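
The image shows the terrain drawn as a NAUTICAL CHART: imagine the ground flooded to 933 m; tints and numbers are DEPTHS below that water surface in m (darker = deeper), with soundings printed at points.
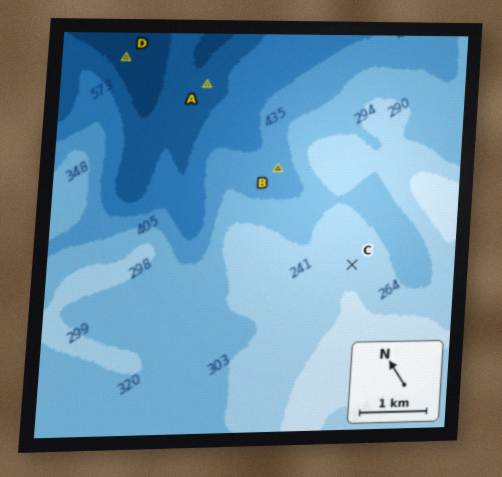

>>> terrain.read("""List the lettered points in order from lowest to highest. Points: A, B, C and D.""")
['D', 'A', 'B', 'C']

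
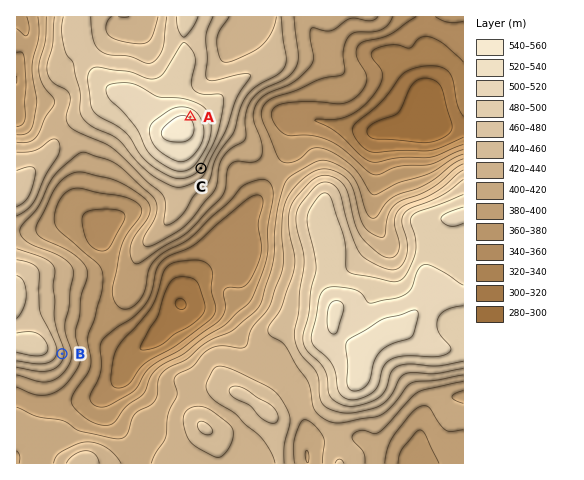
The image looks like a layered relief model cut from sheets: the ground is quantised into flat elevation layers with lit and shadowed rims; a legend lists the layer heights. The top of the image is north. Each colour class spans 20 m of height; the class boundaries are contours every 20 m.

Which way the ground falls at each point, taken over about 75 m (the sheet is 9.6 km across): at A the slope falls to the NE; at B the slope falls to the E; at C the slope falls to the SE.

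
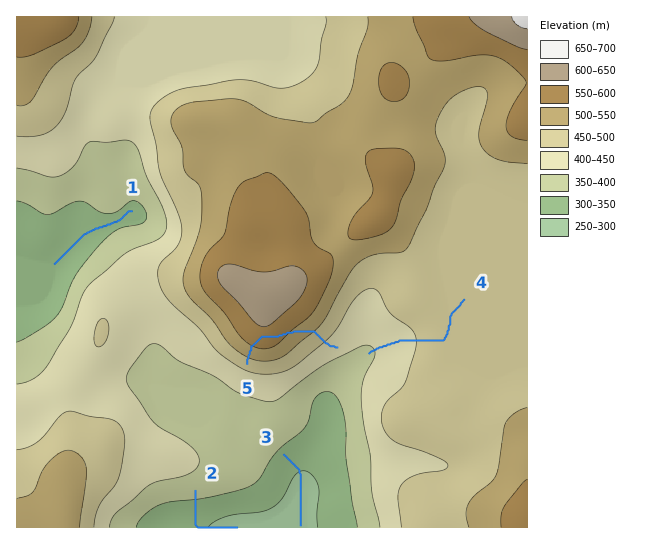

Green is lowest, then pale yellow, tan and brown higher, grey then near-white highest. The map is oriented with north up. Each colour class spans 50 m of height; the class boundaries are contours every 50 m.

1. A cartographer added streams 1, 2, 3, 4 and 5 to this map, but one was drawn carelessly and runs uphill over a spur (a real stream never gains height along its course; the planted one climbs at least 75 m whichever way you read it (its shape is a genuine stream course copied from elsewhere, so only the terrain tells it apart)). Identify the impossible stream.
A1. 5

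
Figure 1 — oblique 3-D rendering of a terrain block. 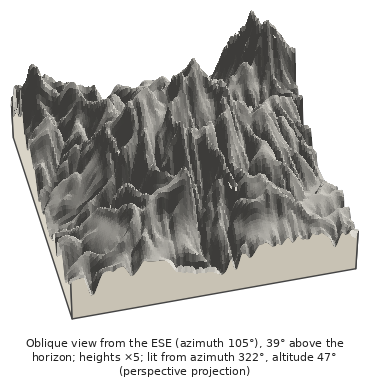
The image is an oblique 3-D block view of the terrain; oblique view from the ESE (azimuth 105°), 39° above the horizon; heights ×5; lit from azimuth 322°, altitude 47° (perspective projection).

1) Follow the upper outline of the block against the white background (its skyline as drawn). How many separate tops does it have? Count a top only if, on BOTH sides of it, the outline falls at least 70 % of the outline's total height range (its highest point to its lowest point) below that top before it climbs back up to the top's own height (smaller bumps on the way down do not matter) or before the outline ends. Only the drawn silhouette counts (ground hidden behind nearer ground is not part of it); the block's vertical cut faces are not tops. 0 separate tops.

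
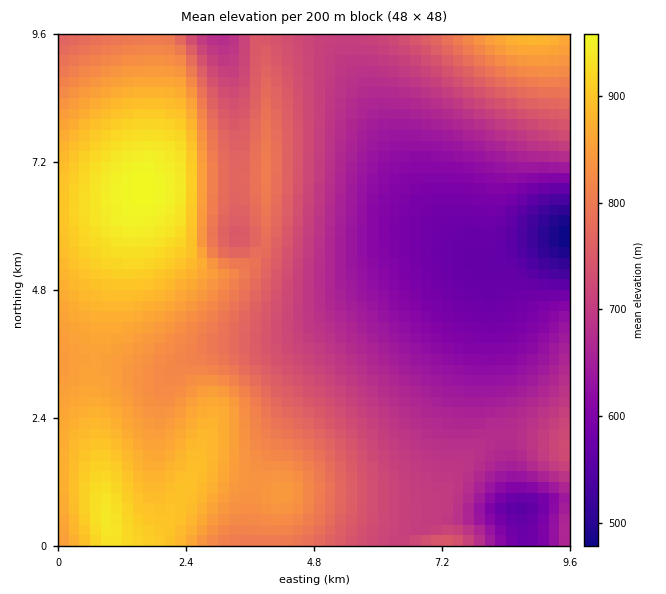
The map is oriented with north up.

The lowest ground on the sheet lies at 480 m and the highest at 960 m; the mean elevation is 750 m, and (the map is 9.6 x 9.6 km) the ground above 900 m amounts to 8.7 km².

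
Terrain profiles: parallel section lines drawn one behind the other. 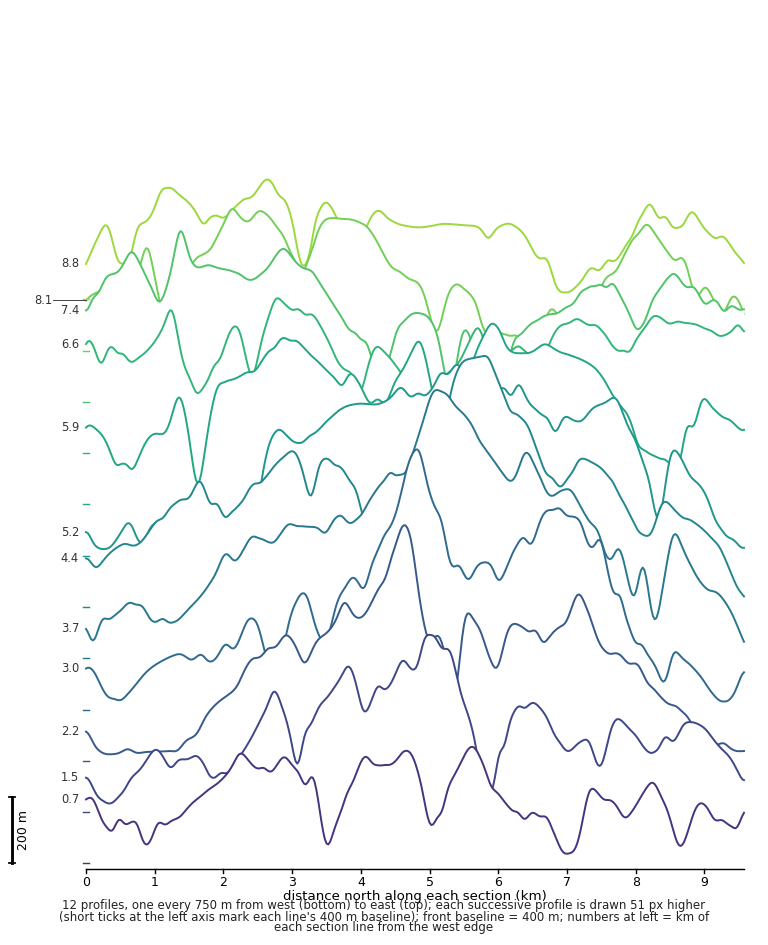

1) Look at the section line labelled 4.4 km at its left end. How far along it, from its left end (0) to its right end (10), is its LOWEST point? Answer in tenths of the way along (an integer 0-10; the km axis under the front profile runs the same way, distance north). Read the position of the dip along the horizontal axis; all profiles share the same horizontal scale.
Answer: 10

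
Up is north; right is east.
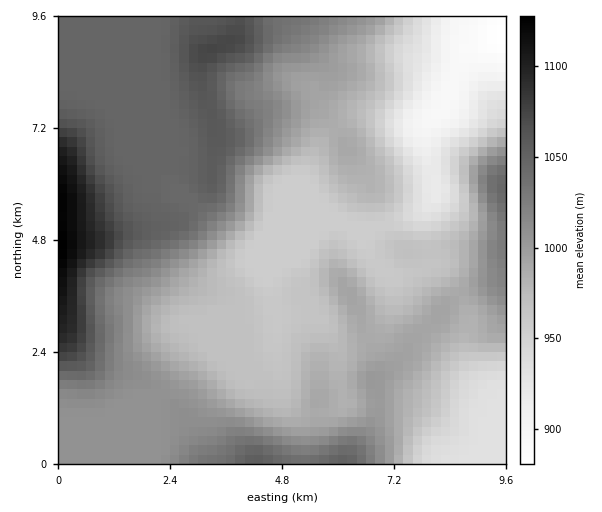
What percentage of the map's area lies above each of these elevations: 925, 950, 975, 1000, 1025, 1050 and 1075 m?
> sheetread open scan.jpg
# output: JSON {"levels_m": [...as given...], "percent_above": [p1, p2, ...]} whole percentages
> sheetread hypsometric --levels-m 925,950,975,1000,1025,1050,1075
{"levels_m": [925, 950, 975, 1000, 1025, 1050, 1075], "percent_above": [94, 87, 66, 45, 29, 12, 4]}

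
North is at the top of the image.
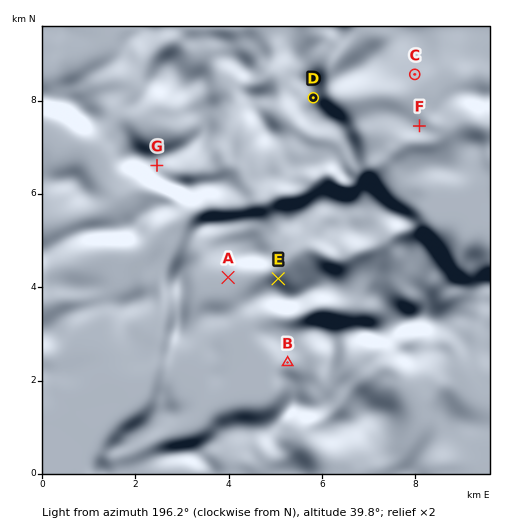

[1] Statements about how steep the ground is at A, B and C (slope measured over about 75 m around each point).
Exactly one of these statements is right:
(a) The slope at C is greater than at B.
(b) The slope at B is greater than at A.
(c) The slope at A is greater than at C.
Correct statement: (b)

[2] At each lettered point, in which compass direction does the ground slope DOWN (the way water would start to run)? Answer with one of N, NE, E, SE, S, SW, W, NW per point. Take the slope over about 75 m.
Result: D E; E N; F E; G SE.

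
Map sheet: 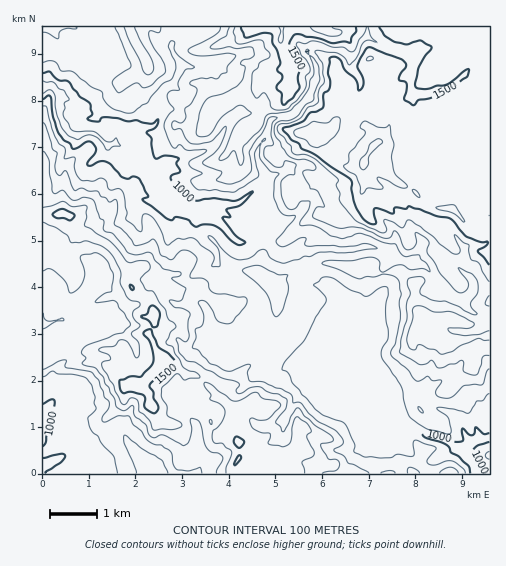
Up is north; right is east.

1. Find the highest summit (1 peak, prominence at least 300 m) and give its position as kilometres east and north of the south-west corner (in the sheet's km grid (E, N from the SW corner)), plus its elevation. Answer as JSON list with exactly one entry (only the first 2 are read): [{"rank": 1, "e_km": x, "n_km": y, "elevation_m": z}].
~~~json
[{"rank": 1, "e_km": 6.89, "n_km": 6.66, "elevation_m": 1726}]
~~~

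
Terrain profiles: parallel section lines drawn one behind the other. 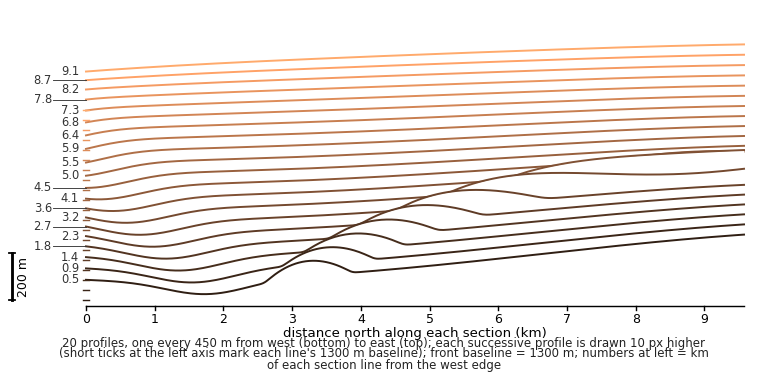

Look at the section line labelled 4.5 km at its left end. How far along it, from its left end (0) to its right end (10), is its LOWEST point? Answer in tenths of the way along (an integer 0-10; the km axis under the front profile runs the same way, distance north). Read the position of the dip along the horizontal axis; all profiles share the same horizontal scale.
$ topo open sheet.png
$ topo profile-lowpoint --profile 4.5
0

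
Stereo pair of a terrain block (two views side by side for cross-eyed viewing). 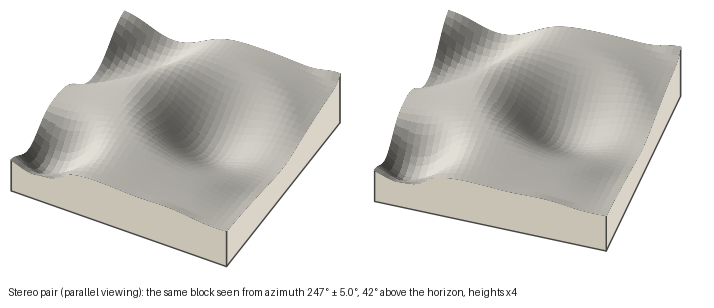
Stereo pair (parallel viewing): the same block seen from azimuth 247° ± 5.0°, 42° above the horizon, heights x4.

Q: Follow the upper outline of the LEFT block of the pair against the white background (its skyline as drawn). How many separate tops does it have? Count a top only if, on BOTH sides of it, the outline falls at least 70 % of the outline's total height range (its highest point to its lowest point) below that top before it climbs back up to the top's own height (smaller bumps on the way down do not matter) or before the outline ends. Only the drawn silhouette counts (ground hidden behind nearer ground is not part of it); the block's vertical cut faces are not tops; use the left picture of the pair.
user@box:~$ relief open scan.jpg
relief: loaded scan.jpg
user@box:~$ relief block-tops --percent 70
0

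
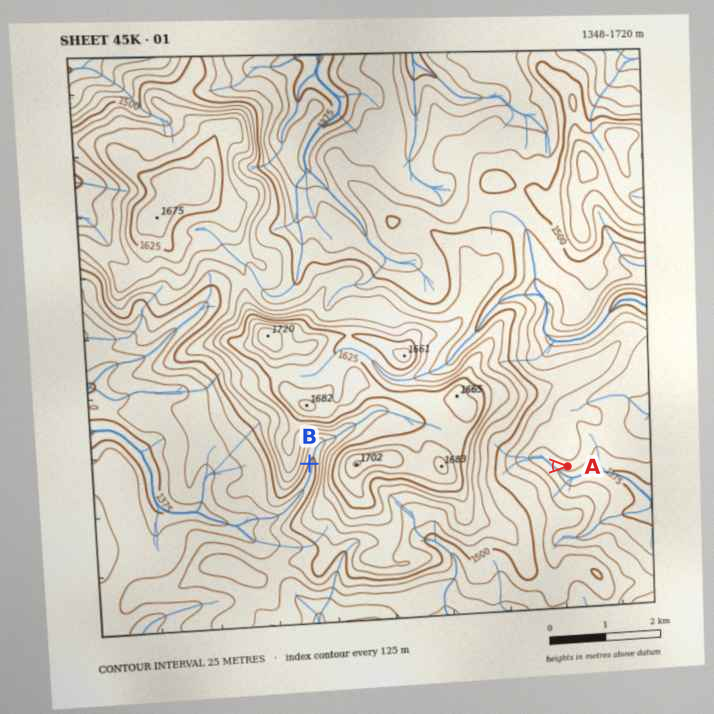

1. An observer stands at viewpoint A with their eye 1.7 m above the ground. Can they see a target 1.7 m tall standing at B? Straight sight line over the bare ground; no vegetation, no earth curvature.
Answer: no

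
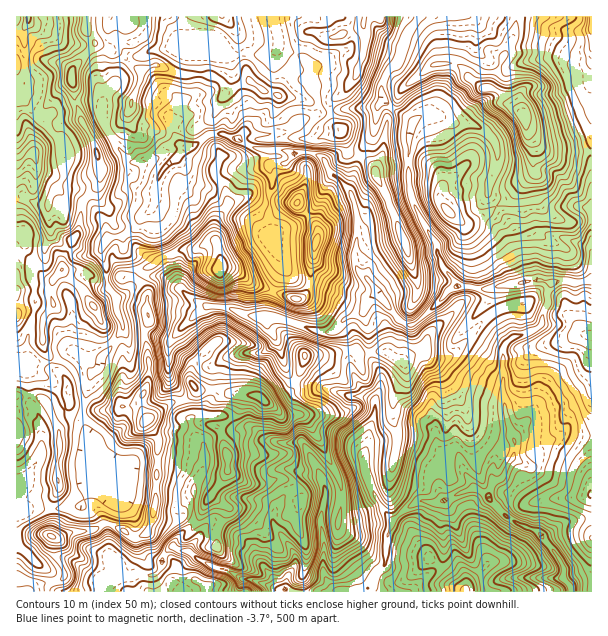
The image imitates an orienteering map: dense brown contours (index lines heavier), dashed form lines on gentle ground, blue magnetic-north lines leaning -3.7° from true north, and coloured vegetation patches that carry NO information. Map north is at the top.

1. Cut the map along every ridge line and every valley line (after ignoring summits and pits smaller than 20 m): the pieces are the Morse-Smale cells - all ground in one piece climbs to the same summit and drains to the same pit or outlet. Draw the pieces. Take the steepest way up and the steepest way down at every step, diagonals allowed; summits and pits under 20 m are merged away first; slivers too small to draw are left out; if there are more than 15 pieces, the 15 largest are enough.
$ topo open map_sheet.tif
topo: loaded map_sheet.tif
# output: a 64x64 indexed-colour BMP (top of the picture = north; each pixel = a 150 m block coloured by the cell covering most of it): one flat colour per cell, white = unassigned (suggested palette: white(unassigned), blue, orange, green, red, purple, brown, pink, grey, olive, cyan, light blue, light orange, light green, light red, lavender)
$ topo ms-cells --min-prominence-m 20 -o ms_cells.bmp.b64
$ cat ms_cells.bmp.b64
<image width="64" height="64" href="data:image/bmp;base64,Qk12CAAAAAAAAHYAAAAoAAAAQAAAAEAAAAABAAQAAAAAAAAIAAATCwAAEwsAABAAAAAAAAAA////ALR3HwAOf/8ALKAsACgn1gC9Z5QAS1aMAMJ34wB/f38AIr28AM++FwDox64AeLv/AIrfmACWmP8A1bDFAAAAAAAAAAAAAAAAAAERGhEREREXd3d3d3d3d3d3d3cAAAAAAAAAAAAAAAAAARGqERERERF3d3d3d3d3d3d3fd0AAAAAAAIiIgAAAAEREaqhEREREXd3d3d3d3d3d3d93QAAAAAAAiIiAAABEREaqqERERERF3d3d3d3d3d3d93dAAAAAAAiIiIgAREREaqqoREREREXd3d3d3d3d3d33d0AAAAAACIiIiKqERERqqoRERERERd3d3d3d3d3d33d3QAAAAAAIiIiIqqhEaqqoRERERERF3d3d3d3d3d33d3dAAAAAAAiIiIiKqEaqqqhERERERERd3d3d3d3d93d3d0AAAAAAAIiIiIiqqqqqqERERERERF3d3d3d3fd3d3d3QAAAAAAAiIiIiKqqqqqoRERERERERF3d3d3fd3d3d3dAAAAAAACIiIiIqqqqqqqERERERERERERd3d93d3d3d0AAAAAAAIiIiIiqqqqqqqhEWZmYRERERERER3d3d3d3QAAAAACIiIiIiKqqqqqqqoRZmZhEREREREREd3d3d3dAAAAAAIiIiIiIiqqqqqqqqpmZmERERERERER3d3d3d0AAAAAIiIiIiIiKqqqqqqqpmZmYREREREREREd3d3d3QAAAAAiIiIiIiIqqqqqqqpmZmZhERERERERER3d3d3dAAAAACIiIiIiIiqqqqqqqmZmZmEREREREREREdu93d0AAAAAIiIiIiIiqqqqpmZmZmZmYREREREREREbu7u9uwAAAAAiIiIiIiKqqmZmZmZmZmZhERERERERERu7u7u7AAAAAiIiIiIiJqqmZmZmZmZmZmYRERERERERG7u7u7sAAAACIiIiIiImZmZmZmZmZmZmZhERERERERG7u7u7uwAAAAAiIiIiImZmZmZmZmZmZmZhEREREREREbu7u7u7AAAAACIiIiIiZmZmZmZmZmZgAAERERERERERu7u7u7sAAAAAIiIiIiZmZmZmZmZgAAAAERERERERERG7u7u7uwAAAADiIiIiJmZmZmZmZgAAAAEREREREREREbu7u7u7AAAAAOIiIiImZmImZmZmAAAAARERERERERERu7u7u7sO7uAO7iIiIiZmIiIiZmAAAAABERERERERERG7u7u7uw7u7u7u4iIiJmIiIiIiIAAAAAEREREREREREbu7u7u7Du7u7u7iIiIiIiIiIiIgAAAAAREREREREREREbu7u7sA7u7u7u4iIiIiIiIiIgAAAAAREREREREREREREbu7uwDu7u7u4iIiIiIiIiIiAAAAAAEREZmRERERERERG7u7AO7u7u7iIiIiIiIiVVUAAAAAAAERmZkREREREREbu7sA7u7u7uIiIiIiVVVVVQAAAAAAARmZmZERERERERu7uwDu7u7u4iIiIlVVVVVVUAAAAAAAmZmZmRERERERG7u7AO7u7u4iIiIlVVVVVVVQAAAAAAmZmZmZmIiIiBETMzsA4A7u7iIiVVVVVVVVVVAAAAAAmZmZmZmIiIiIgzMzMwAADu7uIiVVVVVVVVVVVQAAAACZmZmZmIiIiIgzMzMzAAAO7u4iJVVVVVVVVVVQAAAAAJmZmZmYiIiIiDMzMzMAAADu7iJVVVVVVVVVVVAAAAAAmZmZmZiIiIiIMzMzMwAAAA7uAFVVVVVVVVVVAAAAAACZmZmZiIiIiIgzMzMzAAAADu4ABVVVVVVVVVUAAAAAAJmZmZmIiIiIgzMzMzMAAAAO4AAAVVVVVVVVVQAAAAAAmZmZmIiIiIgzMzMzMwAAAA7gAAAFVVVVVVVVAAAAAACZmZmIiIiIiDMzMzMzAAAAAAAAAAVVVVVVVVUAAAAACZmZmYiIiIiDMzMzMzMAAAAAAAAAAFVVVVVVVQAAAAAJmZmZiIiIiDMzMzMzMwAAAAAAAAAAVVVEVVVVAAAAAAmZmZmIiIiIgzMzMzMzAAAAAAAAAABVVERFVVUAAAAAAJmZmYiIiIiDMzMzMzMAAAAAAAAAAAVERERERAAAAAAAmZmZiIiIiIMzMzMzMwAAAAAAAERAAERERERERAAAAACZmZmIiIiIgzMzMzMzAAAAAAAERERABERERAAAAAAAAAmZmYiIiIiDMzPMzMwAAAAAAARERERERERAAAAAAAAACZmZiIiIiIMzPMzMzAAAAAAAREREREREREREREAAAAAAmZmIiIiIMzM8zMzMAAAAAABERERERERERERERAAAAACZmYiIMzMzM8zMzMwAAAAAAERERERERERERERERPAAAJkzMzMzMzMzzMzMzAAAAAAARERERERERERERERE////8zMzMzMzMzzMzMzMAAAAAABERERERERERERERE/////zMzMzMzMzzMzMzMwAAAAAAARERERERERERERET/////MzMzMzMzzMzMzMzAAAAAAABERERERERERERERP////8zMzMzMzPMzMzMzMAAAAAAAARERERERERERERE//////MzMzMzMzzMzMzMwAAAAAAAAERERERERERERE///////zMzMzMzPMzMzMzAAAAAAAAEREREAAAAAAD/////////MzMzMzMzzMzMzMAAAAAAAAREREQAAAAAAP////////8zMzMzMzPMzMzMwAAAAAAABEREQAAAAAAA//////////MzMzMzM8zMzMzAAAAAAABERERAAAAAAAD//////////zMzMzMzPMzMzM"/>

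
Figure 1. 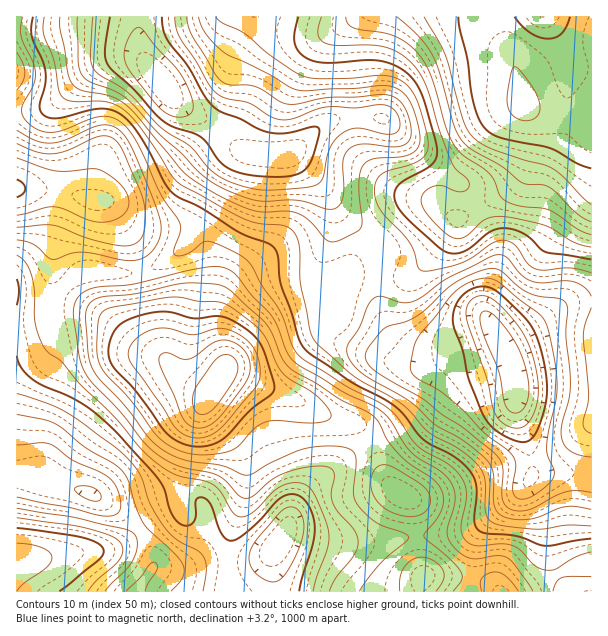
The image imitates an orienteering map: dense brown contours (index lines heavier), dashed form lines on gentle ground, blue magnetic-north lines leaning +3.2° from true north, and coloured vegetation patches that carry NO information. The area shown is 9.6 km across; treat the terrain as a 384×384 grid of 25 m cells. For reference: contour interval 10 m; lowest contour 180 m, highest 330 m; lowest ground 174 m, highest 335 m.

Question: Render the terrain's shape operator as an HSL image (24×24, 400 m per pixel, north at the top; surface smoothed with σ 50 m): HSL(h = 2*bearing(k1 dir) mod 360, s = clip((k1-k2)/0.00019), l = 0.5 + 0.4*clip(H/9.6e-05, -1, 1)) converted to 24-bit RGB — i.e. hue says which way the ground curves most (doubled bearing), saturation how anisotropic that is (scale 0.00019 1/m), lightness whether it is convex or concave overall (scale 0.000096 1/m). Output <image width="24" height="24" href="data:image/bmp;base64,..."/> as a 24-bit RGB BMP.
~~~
<image width="24" height="24" href="data:image/bmp;base64,Qk32BgAAAAAAADYAAAAoAAAAGAAAABgAAAABABgAAAAAAMAGAAATCwAAEwsAAAAAAAAAAAAAq26Iknycs35ypmJTJoNbC2tdmWVLeU1k0s6EZLlxOTiZQS6Yk6mGmqOKpHugbFWv37zG6NvwEkf/Z9Tuy+Kljiqi0i3bqGazn5jQnZDXs5ji3tT1tKzsDwhLbVAfOZwryNdRoMggEjUvLTRtt5dqmZ1XjY1WQZpghthq2NiCJkqfUXTB4rS+RiuvYlTLrKHqlqrbkZXjr8LspYrs/wW2hgCEtdOYXtzMyD+M9K5gFV84CSQqu30yqog4lYM7hHcbe5gAkMIAImYUAHs2YcDJ2SfspFeMTKFKhIY3cmolc14MMAUDcQUYs1y0tuivjjWWfCRg/Ny4p6BJCBcrNsA7r5PFpmyzx5bL2vHtueLkc7S3DKsrBS4YWSRNxoiGop9/bFgcZz0ZZywONyIdQXZIrJE9wYEAPCAKJnMv6PCq2lOkD0qPBeKCSoOVmYO80PLjv+jqyqbcxqDZ1pTKERxHCygclZgUnnsZe3NScUhuqViGaGaZXyploDcZ1IU1ksZjDvqNZsuLw3THgmjCSId3JGhAKdw8pPF6PsB8inmsu465ynfUnC7/TAPAvU1Aqo09lG1/UEhuin1xjE+HYBtzo7fL0sTh8enZOOVpJ31hXlp6omKJhXSjcKy+TtqBk/uOM62UQmNksH9KY45PSh6GfQCm3Iu30afFglNUdFVvX4dqaShfSoicetGPbLC+8tnb5bu2K2FvO3B6dqWzn+Ppp+L/zO7/0+D4tBbTbDhhrIA8pZkyDRUmLhFByat4xo+BjmSwgZ+3cCGnrUStctSnfcOgWtW2g7XP/s3VZ3bMJub/nez/ye/2WOPRaakhSwYAWggLjzU8sZRQuah8EQY3FhE1vMxUtJdjm3Wxd4StNAOiyMvirMnblc7OdsqrMmOc8d/a497tVenSE5FnflYocDEALhMFYzAWdoREe3VYsc6AWLKwJgA6LSpxlb5unKN3qo92WWGmGB1zmtiRkcK8osDEnbO8J2Kyveaz38q/0XuNOCVGMQ0YxEQZTIJ1bIdSkJtBPYdVrOGQUhVjLgQvRqNebreAjqaSwpOHTUyhIlzMu+3WiLvWkZi9rI2CR3J9s91ds6RI0U9RlRuWVyZ+wrCcl1mkjzp+0ahfKbAaX58ULwQtayc7U90xKKdMYp9cwKNOhchIAM6MUd5Ia44ro4VBzX6no2mrx8RqnHtGlFU1ei1rUkGLvKGJiUqpdk7B3q265m1dQioRChIpWrGUtdhzLXoqOGEjTa871810R1oXMiwBRkoAGEkAE1UJpmw8wKJsu1J6rlpwYliMNXGUuYyph2SxRUWZxmqP/V6o6ovAAHy4H3273cO/pGizTH5cKadCr6FMsTuKeJq3qdTOpM64FnV4NJUxcr5bc2WnwYTJu4m9PmmZVmaRtEVfVixBhlU1slBU8N7WPze1EUZPhsNLu0KYtWmNWLOURHB/eIqgk7yeeceBhdeqGCrlf87bhcfUVHzIhV/F2KjQdEjBeDCQtSNepEiWhK21k9XZ3czo9TT+WTu0SrFuUkiHsoqhoaXhUHDqi7beqbPTw9/Hfda0Glijg9G3XHyrdkWEUGBzs1liph9paSVisHOvm7XVqrrZjcGjfUtmxCyq0X/Ien+xQT+QiryYjpTNdFPUrWSjraZbueqHaruHMFWCaJc+OiUeUjkhZGstTjotpSNnbV6mgdm7g9vke1/Y+yl+gwwVW00cmLUzmnBRT36HhLJxUaq0QCu0ynjj6tbj2/TXV6jjSxLdwCqIciVNdkc0eV0ZGDMNJYBipM65hNyoOniFMAMbkQAH4VxemsGxdrWRb6WaYL/FgZSwRFgfGzgrPph75u7b5vLZPyKiLwIxoAAsmCMdeTxIvGNwq8NYATsQQH0AeYAAKQoMKgkivrl7yNS4tMTGppu+lsHBV5u2bWWQRY0gCYNAAa9cbvJY/blTMwAdLgUjgw0g35RNSZaEcJeW23J8ojhSVnQdeYEYDx8kFlZXfMltsNaRjbCNj6eRnrWZV1WOY2mTtdDmQqbHGHIoPG4GcS4AMgEcOxE0jVNo3ufHgleua2SDqoOSx5XLjpDQmoPQIhrMFoirUcdxo9iGhJF4mrF5m550b2GCXmp3rH5cqz6Snl9jVWNBZTFEWBBpeEOfbbeFrc9zfliVe6C+hXbFypW6qm+De1tjSUp8QXmTUMNzhcp1dJuan72adom2k061i2SQcHkxRmZDonllc1qFSD6FGxSXgmTAwJSou7iOaq2bWLOrTF+ctIq73oTavoHNVGm/T4C7eMWeeLyCY56Rncp5NWyWqSqjqHp4"/>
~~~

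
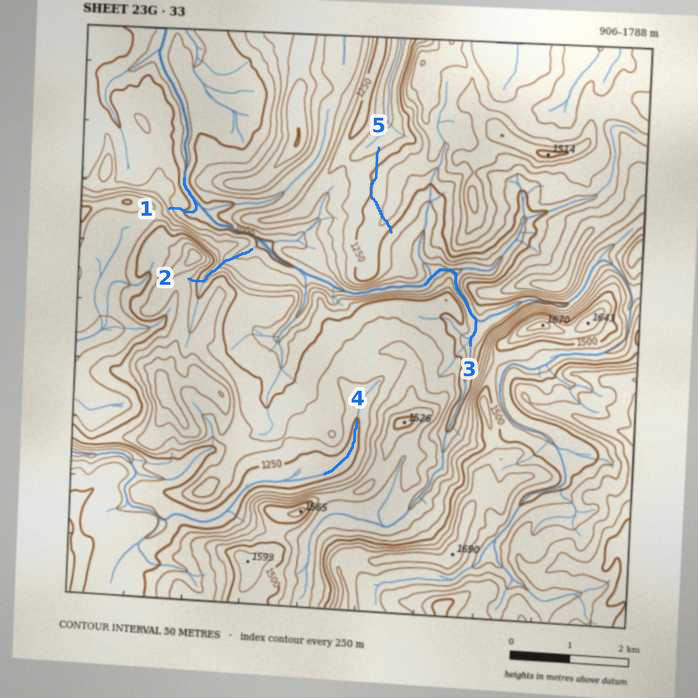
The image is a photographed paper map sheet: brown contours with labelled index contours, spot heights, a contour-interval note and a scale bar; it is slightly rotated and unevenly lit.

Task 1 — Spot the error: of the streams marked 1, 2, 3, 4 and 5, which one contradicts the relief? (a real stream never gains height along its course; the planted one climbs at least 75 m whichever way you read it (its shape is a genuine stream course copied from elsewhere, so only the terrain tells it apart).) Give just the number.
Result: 5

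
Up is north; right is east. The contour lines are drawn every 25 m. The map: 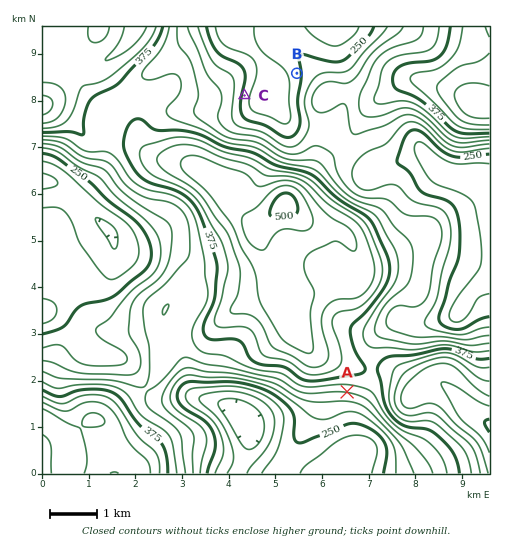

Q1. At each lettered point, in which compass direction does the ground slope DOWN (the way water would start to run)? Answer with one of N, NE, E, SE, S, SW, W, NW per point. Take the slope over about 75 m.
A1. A S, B W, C E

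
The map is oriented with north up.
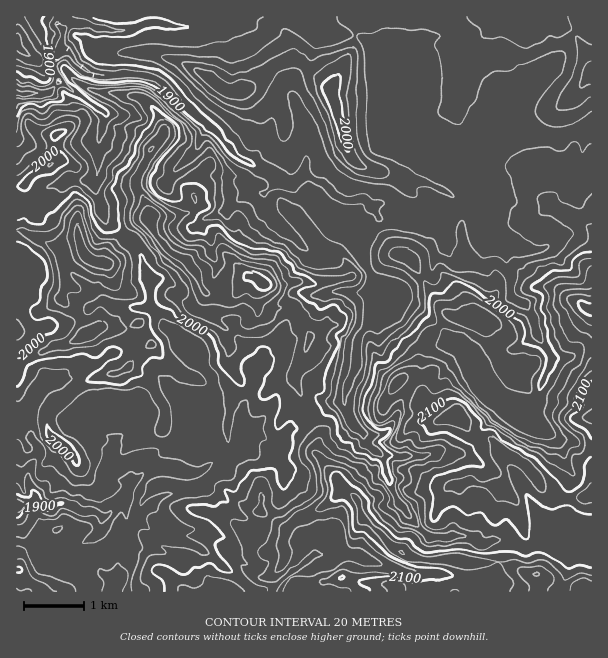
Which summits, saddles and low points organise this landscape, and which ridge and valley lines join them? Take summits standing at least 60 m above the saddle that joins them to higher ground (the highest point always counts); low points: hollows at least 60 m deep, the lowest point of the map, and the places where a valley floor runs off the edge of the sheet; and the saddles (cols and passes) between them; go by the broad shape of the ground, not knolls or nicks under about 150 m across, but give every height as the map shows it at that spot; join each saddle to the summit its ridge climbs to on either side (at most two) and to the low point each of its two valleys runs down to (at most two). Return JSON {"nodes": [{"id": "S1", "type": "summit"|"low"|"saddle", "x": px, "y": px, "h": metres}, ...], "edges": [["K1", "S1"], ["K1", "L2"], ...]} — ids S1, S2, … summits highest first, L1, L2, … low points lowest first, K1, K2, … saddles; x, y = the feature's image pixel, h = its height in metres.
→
{"nodes": [
{"id": "S1", "type": "summit", "x": 536, "y": 575, "h": 2161},
{"id": "S2", "type": "summit", "x": 264, "y": 284, "h": 2111},
{"id": "S3", "type": "summit", "x": 102, "y": 263, "h": 2091},
{"id": "S4", "type": "summit", "x": 330, "y": 90, "h": 2012},
{"id": "S5", "type": "summit", "x": 57, "y": 135, "h": 2005},
{"id": "L1", "type": "low", "x": 26, "y": 93, "h": 1835},
{"id": "L2", "type": "low", "x": 17, "y": 506, "h": 1862},
{"id": "K1", "type": "saddle", "x": 314, "y": 420, "h": 2016},
{"id": "K2", "type": "saddle", "x": 123, "y": 234, "h": 2009},
{"id": "K3", "type": "saddle", "x": 249, "y": 585, "h": 2009},
{"id": "K4", "type": "saddle", "x": 26, "y": 362, "h": 2004},
{"id": "K5", "type": "saddle", "x": 291, "y": 204, "h": 1945},
{"id": "K6", "type": "saddle", "x": 575, "y": 131, "h": 1933},
{"id": "K7", "type": "saddle", "x": 54, "y": 74, "h": 1869}],
"edges": [["K1", "S1"], ["K1", "S2"], ["K1", "L1"], ["K1", "L2"], ["K2", "S2"], ["K2", "S3"], ["K2", "L1"], ["K2", "L2"], ["K3", "S1"], ["K3", "L1"], ["K3", "L2"], ["K4", "S1"], ["K4", "S3"], ["K4", "L2"], ["K5", "S2"], ["K5", "S4"], ["K5", "L1"], ["K6", "S1"], ["K6", "S4"], ["K6", "L1"], ["K7", "S2"], ["K7", "S5"], ["K7", "L1"]]}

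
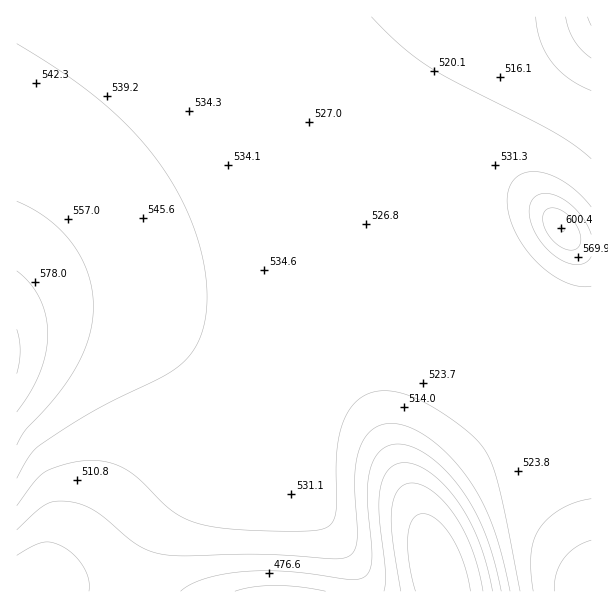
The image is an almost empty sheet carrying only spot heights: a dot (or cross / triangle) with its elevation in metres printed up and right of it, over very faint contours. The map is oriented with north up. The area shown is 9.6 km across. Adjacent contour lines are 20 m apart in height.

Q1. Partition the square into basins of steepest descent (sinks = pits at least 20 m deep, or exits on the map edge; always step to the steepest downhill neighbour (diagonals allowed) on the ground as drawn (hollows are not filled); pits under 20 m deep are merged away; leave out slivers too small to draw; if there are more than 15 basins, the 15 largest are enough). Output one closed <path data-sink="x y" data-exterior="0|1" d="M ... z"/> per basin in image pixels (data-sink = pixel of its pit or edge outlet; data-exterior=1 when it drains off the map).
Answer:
<path data-sink="441 587" data-exterior="0" d="M528 205l-28 0-35 7-150 52-55 14-50 8-96 2-24 2-49 14-24 12 0 10 42-10 36 0 25 4 23 8 28 15 18 13 25 27 16 28 4 11 0 16-5 11-45 45-22 28-17 33-9 36 455 1 1-346-19-5-25-27z"/><path data-sink="591 17" data-exterior="1" d="M591 16l-574 0-1 299 2 1 23-12 49-14 24-2 96-2 50-8 55-14 140-48 45-11 28 0 9 3 11 6 25 27 18 5z"/><path data-sink="18 591" data-exterior="1" d="M95 316l-36 0-24 4-19 7 1 265 118 0 10-37 17-33 22-28 42-41 8-15 0-16-11-26-15-21-19-19-18-13-28-15-23-8z"/>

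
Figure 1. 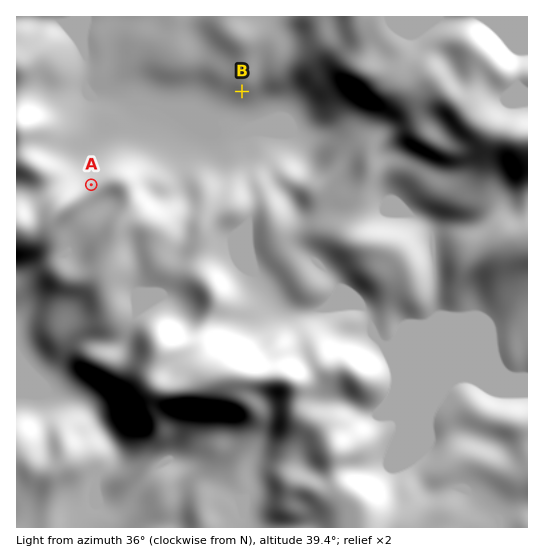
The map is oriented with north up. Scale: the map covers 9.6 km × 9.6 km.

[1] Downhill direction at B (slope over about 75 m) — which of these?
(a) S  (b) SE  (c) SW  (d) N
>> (a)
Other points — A N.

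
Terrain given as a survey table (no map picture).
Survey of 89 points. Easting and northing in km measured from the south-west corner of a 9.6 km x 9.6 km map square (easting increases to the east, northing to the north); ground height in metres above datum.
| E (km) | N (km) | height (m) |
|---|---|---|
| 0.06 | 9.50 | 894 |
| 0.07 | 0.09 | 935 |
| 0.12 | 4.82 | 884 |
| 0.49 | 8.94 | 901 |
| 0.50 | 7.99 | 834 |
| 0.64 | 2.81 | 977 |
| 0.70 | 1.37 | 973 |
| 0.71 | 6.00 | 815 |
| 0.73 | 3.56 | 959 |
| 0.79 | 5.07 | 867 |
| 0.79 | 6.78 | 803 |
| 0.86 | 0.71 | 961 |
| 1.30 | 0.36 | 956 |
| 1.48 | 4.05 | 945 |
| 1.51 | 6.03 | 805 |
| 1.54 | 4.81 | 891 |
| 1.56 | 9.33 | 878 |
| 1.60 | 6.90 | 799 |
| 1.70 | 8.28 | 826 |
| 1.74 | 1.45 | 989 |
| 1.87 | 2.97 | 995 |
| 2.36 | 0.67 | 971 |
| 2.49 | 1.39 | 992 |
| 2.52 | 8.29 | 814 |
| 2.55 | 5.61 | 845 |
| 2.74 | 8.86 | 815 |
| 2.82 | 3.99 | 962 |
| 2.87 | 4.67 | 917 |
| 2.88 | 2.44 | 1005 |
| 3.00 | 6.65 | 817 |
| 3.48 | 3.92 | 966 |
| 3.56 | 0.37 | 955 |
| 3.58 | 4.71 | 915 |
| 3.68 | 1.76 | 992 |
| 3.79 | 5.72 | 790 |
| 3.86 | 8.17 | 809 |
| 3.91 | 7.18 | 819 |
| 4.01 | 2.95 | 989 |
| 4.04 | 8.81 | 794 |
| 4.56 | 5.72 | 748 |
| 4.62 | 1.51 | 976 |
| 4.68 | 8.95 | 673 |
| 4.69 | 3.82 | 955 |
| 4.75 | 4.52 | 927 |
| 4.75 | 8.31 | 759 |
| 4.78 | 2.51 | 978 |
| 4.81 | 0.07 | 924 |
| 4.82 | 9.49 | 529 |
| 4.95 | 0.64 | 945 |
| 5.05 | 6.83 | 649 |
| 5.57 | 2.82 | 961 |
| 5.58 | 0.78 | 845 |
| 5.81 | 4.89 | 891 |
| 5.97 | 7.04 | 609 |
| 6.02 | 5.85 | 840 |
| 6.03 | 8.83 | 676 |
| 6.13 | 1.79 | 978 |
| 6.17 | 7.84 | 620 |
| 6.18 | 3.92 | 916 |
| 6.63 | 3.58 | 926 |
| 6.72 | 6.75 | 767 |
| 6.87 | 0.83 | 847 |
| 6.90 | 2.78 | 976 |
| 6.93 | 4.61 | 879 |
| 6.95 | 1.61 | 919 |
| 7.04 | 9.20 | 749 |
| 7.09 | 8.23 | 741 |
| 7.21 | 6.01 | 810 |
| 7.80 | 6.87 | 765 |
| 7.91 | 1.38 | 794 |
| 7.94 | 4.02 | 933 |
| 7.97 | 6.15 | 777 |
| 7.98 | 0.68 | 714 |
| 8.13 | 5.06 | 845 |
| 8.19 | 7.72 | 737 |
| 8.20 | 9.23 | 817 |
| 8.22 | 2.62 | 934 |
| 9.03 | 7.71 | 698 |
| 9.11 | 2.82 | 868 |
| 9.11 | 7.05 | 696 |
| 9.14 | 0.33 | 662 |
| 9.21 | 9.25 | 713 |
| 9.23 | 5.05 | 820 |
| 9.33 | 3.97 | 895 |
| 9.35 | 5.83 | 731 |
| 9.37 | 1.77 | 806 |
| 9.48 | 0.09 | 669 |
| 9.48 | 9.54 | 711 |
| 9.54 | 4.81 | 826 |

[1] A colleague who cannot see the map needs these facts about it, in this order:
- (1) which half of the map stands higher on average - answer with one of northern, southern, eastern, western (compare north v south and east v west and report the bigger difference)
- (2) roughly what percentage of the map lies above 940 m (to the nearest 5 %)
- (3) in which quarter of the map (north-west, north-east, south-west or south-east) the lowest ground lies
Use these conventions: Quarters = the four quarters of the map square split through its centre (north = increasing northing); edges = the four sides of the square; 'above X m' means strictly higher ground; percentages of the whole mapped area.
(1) Taken as a whole, the southern half is higher than the northern.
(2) Roughly 30 % of the ground is higher than 940 m.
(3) The lowest point lies in the north-east quarter of the map.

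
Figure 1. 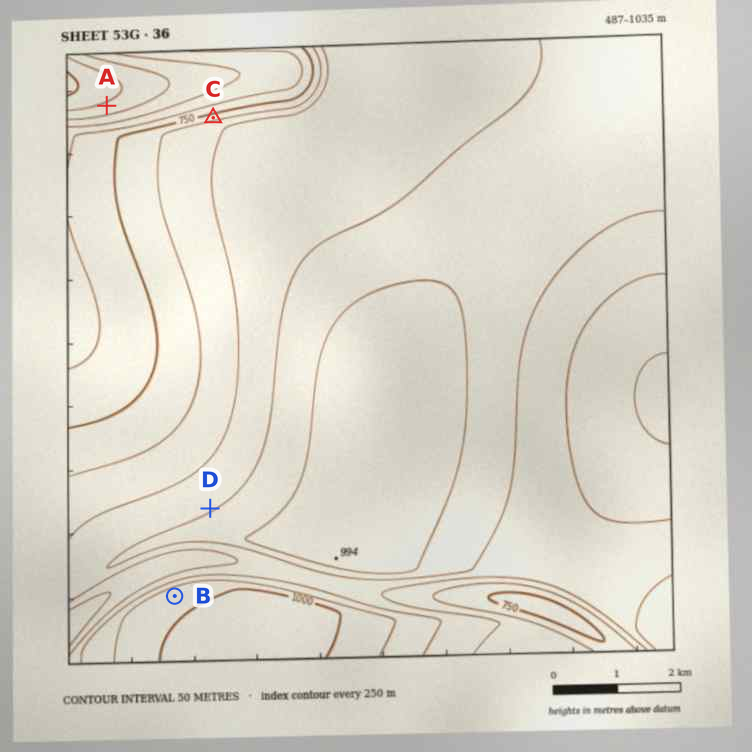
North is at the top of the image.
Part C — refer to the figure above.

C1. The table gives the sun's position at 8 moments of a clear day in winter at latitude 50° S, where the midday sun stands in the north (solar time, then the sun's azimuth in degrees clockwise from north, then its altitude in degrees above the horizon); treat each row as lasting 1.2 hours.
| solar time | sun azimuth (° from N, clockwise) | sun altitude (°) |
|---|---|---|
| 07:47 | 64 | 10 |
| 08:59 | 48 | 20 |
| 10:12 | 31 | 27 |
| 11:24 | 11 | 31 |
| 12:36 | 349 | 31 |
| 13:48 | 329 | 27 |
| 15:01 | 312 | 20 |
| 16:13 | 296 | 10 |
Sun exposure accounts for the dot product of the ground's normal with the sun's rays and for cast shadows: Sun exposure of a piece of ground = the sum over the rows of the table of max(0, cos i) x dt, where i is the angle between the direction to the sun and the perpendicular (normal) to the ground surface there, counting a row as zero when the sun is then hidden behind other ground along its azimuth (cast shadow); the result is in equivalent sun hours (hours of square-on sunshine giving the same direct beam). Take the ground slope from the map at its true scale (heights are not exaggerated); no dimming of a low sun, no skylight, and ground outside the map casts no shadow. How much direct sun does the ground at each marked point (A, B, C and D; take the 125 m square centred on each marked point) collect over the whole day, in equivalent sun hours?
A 4.8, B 4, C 5.8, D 4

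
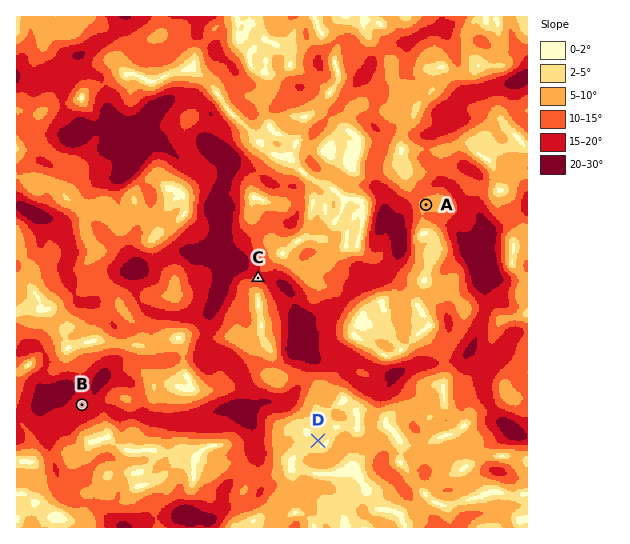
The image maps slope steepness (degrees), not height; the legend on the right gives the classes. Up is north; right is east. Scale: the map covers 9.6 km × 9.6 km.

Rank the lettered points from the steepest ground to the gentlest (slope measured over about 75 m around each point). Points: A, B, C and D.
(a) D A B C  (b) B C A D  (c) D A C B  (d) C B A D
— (b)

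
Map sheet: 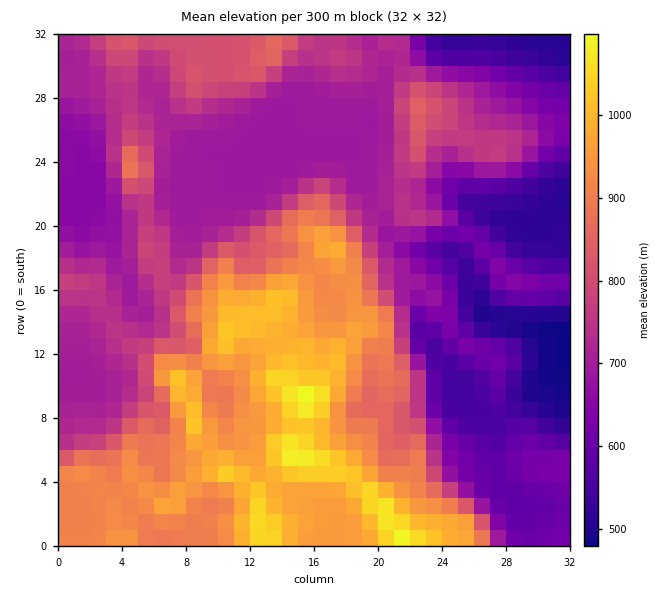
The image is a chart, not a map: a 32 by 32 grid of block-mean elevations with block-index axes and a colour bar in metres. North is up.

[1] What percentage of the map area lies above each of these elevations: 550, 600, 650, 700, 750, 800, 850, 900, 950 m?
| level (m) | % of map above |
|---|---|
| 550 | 92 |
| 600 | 85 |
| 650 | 78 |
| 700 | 62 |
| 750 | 47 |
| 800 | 39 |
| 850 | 32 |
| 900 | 26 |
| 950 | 16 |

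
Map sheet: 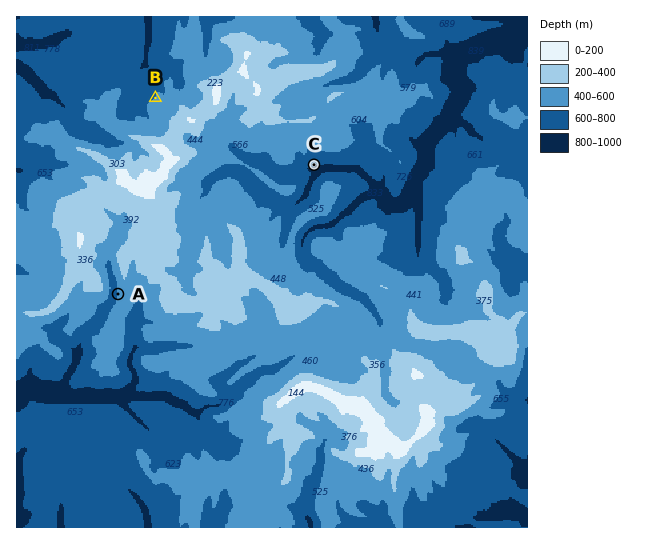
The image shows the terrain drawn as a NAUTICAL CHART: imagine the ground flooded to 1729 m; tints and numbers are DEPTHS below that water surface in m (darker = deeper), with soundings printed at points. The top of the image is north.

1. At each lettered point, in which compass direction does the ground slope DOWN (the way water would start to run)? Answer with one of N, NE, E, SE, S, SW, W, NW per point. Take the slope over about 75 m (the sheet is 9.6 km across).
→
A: W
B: NW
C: S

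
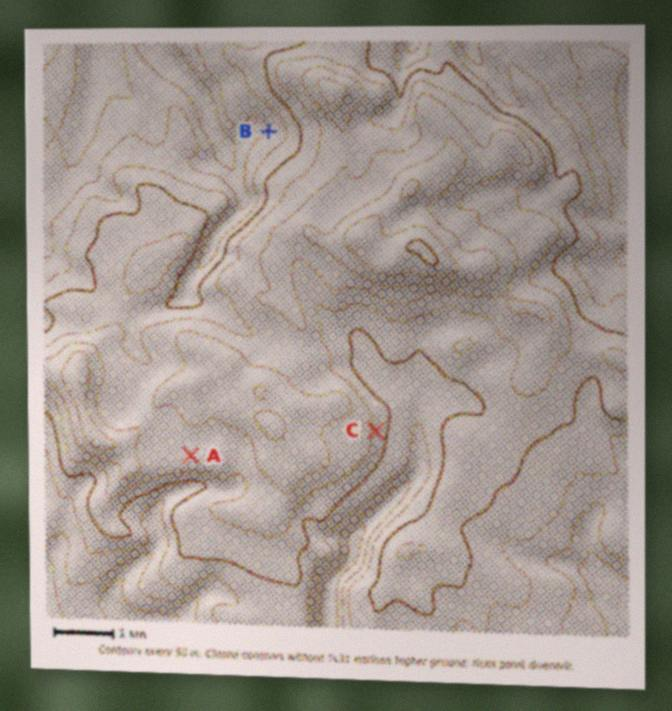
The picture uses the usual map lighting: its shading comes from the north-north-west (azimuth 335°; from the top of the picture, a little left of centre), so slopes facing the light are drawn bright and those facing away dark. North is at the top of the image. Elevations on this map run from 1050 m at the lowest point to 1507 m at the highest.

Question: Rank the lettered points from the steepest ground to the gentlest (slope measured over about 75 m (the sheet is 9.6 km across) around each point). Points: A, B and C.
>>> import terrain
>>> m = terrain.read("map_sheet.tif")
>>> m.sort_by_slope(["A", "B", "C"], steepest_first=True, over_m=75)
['C', 'B', 'A']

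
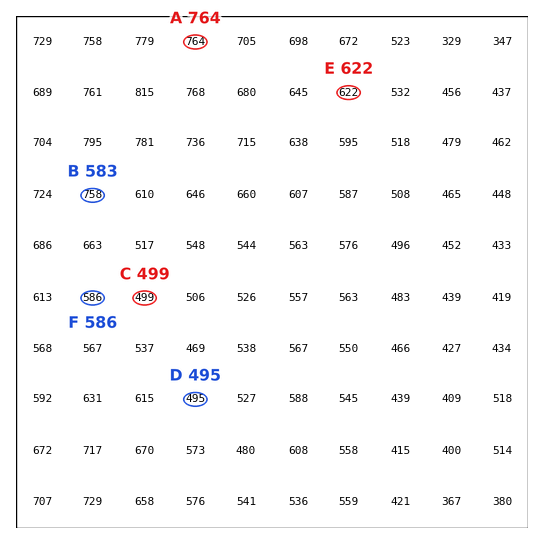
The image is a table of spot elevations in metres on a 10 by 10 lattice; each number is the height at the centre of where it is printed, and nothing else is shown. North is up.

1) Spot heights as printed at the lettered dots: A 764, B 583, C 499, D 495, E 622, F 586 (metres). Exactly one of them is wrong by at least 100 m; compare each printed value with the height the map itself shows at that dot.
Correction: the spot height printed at B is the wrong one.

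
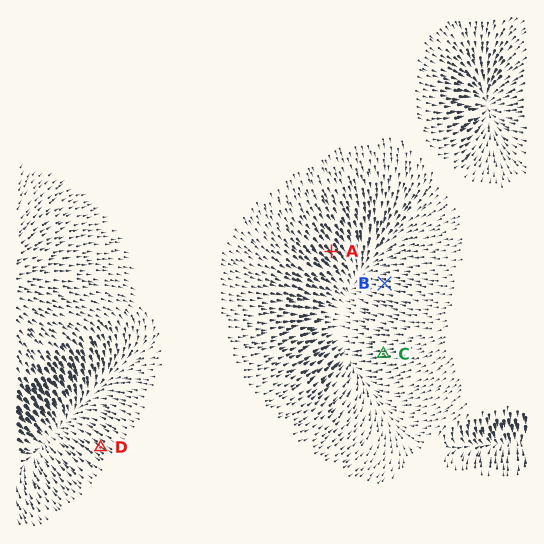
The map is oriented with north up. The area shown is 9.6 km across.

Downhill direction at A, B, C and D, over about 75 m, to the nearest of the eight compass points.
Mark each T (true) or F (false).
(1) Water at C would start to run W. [T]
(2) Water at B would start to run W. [T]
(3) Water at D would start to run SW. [F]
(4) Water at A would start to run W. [F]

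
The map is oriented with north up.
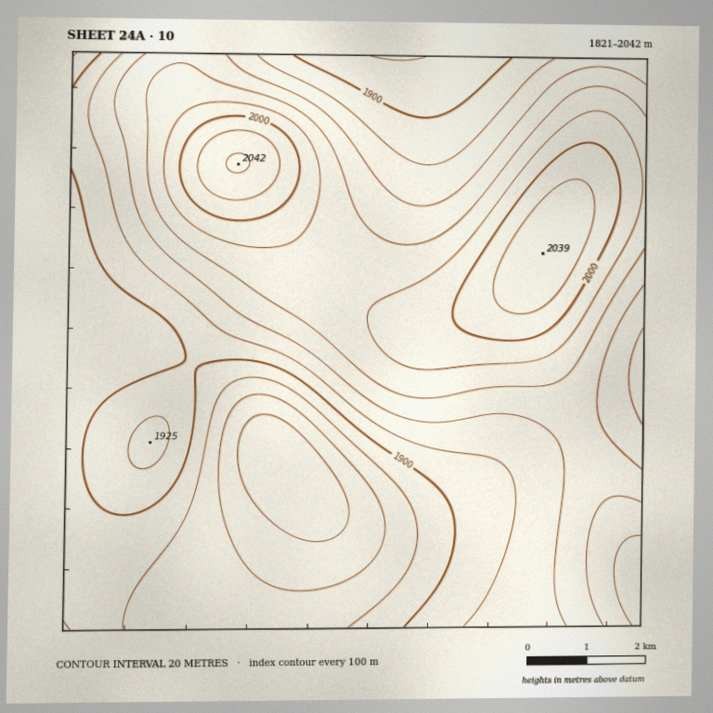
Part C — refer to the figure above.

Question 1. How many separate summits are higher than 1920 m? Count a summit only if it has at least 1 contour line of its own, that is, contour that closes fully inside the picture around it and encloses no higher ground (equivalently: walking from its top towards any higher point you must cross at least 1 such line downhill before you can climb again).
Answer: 3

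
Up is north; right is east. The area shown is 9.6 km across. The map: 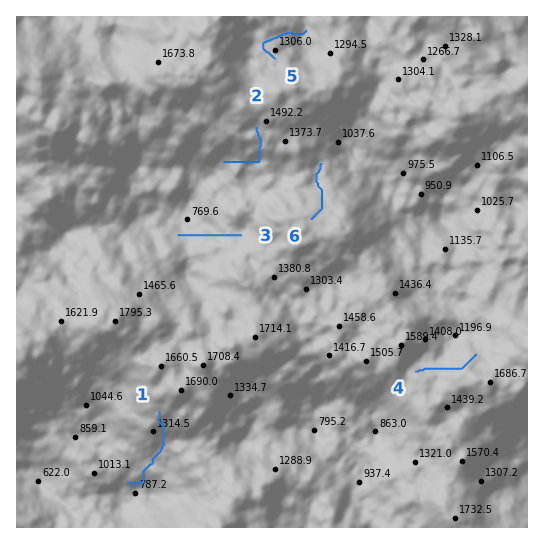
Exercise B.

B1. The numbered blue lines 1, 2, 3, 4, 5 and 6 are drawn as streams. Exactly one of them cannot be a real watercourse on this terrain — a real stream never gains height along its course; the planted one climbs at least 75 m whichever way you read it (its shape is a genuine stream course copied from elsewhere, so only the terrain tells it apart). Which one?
4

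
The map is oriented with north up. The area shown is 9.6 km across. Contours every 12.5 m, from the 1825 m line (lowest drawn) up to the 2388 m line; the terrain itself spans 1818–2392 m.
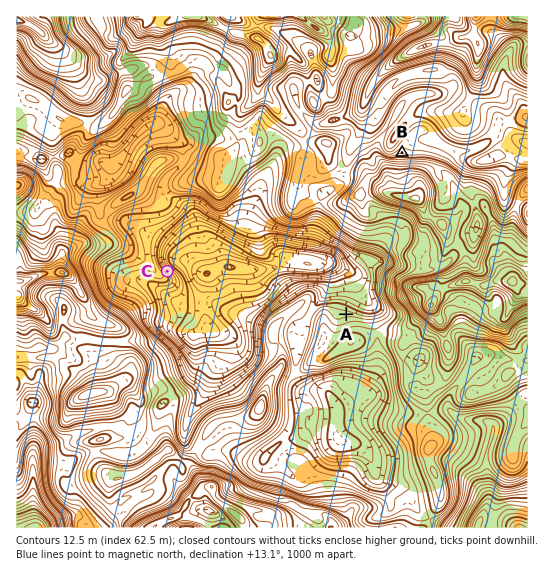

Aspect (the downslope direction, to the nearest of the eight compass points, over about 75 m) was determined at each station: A N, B N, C NE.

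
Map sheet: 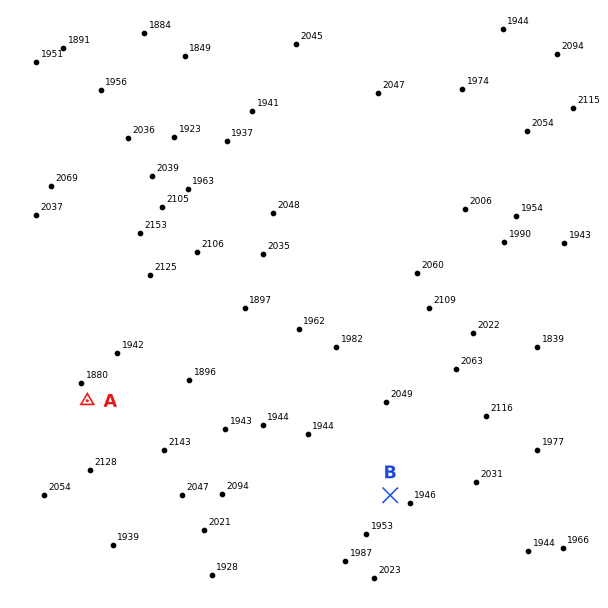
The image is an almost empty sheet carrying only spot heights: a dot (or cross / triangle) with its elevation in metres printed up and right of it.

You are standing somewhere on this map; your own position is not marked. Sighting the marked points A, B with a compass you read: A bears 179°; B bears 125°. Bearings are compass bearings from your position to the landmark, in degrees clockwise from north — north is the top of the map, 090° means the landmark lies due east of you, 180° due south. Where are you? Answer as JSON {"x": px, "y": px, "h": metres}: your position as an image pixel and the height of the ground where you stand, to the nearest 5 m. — {"x": 85, "y": 282, "h": 2000}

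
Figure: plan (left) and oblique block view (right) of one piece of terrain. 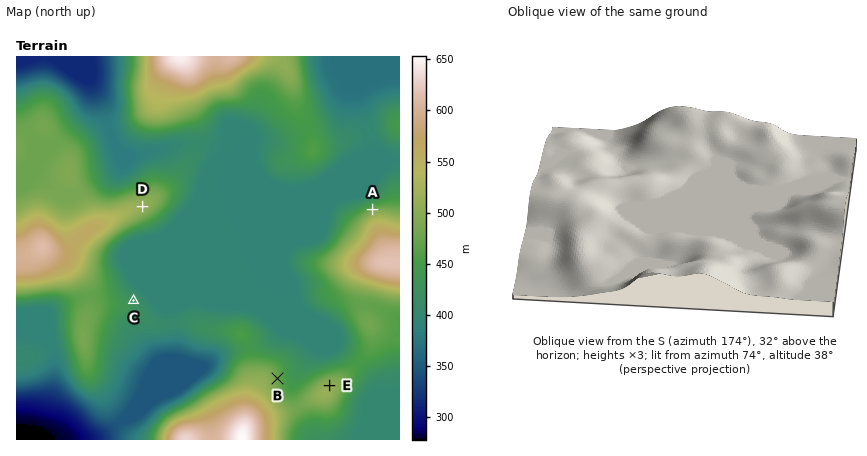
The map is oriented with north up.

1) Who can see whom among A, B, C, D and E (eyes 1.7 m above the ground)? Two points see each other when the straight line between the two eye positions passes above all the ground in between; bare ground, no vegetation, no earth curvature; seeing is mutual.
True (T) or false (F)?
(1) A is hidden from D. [F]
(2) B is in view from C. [F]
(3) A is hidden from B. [T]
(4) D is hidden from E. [F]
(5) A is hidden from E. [T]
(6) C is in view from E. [T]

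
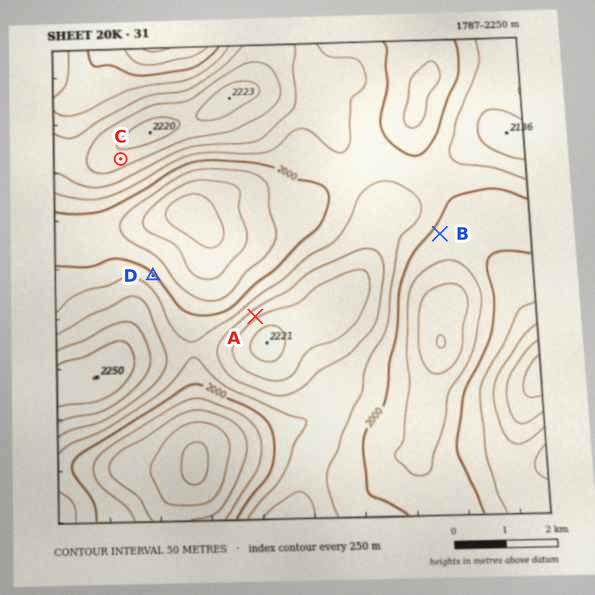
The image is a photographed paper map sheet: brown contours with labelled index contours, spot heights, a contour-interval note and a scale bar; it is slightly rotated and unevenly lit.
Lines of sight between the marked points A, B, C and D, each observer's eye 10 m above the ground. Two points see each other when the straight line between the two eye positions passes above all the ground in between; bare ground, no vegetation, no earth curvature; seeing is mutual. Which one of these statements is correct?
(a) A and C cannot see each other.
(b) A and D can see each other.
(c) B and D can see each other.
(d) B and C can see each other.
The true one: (b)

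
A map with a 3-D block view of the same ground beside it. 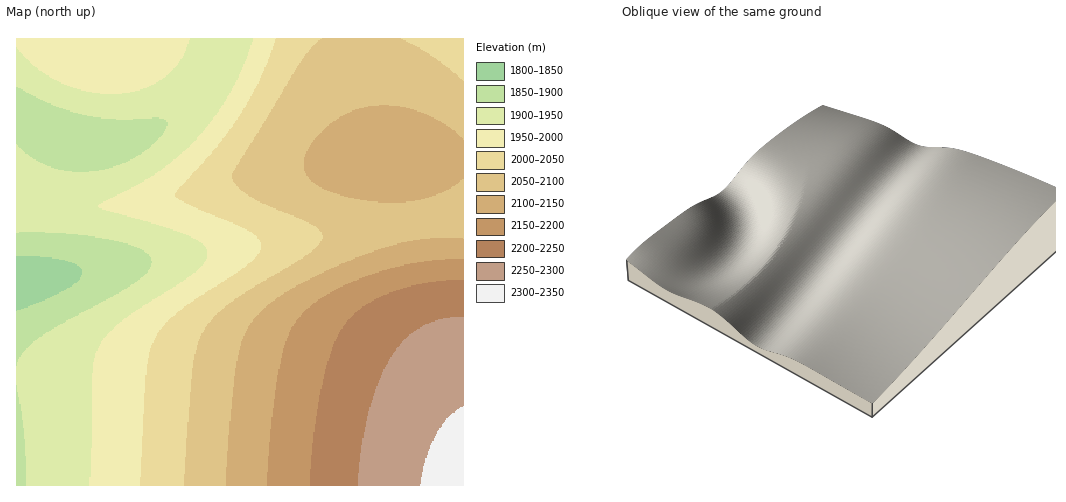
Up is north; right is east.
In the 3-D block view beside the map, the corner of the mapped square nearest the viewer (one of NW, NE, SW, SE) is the SW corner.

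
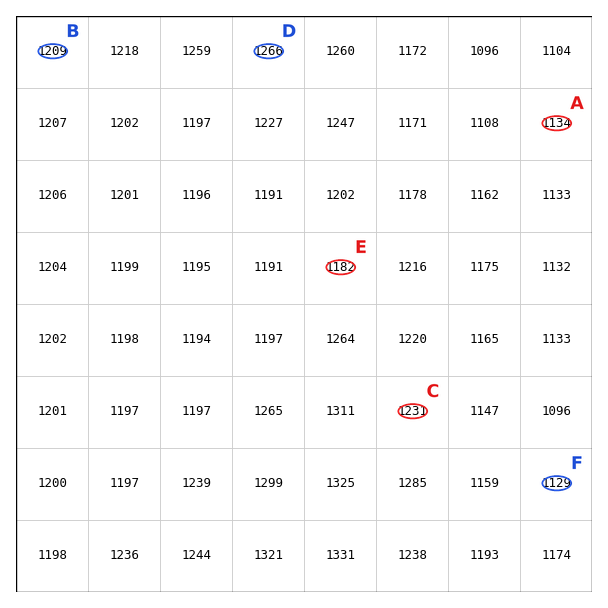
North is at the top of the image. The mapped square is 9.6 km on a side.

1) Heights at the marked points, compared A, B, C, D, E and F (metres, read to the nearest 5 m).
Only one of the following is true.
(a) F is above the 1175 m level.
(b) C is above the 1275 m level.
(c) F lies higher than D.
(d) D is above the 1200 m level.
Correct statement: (d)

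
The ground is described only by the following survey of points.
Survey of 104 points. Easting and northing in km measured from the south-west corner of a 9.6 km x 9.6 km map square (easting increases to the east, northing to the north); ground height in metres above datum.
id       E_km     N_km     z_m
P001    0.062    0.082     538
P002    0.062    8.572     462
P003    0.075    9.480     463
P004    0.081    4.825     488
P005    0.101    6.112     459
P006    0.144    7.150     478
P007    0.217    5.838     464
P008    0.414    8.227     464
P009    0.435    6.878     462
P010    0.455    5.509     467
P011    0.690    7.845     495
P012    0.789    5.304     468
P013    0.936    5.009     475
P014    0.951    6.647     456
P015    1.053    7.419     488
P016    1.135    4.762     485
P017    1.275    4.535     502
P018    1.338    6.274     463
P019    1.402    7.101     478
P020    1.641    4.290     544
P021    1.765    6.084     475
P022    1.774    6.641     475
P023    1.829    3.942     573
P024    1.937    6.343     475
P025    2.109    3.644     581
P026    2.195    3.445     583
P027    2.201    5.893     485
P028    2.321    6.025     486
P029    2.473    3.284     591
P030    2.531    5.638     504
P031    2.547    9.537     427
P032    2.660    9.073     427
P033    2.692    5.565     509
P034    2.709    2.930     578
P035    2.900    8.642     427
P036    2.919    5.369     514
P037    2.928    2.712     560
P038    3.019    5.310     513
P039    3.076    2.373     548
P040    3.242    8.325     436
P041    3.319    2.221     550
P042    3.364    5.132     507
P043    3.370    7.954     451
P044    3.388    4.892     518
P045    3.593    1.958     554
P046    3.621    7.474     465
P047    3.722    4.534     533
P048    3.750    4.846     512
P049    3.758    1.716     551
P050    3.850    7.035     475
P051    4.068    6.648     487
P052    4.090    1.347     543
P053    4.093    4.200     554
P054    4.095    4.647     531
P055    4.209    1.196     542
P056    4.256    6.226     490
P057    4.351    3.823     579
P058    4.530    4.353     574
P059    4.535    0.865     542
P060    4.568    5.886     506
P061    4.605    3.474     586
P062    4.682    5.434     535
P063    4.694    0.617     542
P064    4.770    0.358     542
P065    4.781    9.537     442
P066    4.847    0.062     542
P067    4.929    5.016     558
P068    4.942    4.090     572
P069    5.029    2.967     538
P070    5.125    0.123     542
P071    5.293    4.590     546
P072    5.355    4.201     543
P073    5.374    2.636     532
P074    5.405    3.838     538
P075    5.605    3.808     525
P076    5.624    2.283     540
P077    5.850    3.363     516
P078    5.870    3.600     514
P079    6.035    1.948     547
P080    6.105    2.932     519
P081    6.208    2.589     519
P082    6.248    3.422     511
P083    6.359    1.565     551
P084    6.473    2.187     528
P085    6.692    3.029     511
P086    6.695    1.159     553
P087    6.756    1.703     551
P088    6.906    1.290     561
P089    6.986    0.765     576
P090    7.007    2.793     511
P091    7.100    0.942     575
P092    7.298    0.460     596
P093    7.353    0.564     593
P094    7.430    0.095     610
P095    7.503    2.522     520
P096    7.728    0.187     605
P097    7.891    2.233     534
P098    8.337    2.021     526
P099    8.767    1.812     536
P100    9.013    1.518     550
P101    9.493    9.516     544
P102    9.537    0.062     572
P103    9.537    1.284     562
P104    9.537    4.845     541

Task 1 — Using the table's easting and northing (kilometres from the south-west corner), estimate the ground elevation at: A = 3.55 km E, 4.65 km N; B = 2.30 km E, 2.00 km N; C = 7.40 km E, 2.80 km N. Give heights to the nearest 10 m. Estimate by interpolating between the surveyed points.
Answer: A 530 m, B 540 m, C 510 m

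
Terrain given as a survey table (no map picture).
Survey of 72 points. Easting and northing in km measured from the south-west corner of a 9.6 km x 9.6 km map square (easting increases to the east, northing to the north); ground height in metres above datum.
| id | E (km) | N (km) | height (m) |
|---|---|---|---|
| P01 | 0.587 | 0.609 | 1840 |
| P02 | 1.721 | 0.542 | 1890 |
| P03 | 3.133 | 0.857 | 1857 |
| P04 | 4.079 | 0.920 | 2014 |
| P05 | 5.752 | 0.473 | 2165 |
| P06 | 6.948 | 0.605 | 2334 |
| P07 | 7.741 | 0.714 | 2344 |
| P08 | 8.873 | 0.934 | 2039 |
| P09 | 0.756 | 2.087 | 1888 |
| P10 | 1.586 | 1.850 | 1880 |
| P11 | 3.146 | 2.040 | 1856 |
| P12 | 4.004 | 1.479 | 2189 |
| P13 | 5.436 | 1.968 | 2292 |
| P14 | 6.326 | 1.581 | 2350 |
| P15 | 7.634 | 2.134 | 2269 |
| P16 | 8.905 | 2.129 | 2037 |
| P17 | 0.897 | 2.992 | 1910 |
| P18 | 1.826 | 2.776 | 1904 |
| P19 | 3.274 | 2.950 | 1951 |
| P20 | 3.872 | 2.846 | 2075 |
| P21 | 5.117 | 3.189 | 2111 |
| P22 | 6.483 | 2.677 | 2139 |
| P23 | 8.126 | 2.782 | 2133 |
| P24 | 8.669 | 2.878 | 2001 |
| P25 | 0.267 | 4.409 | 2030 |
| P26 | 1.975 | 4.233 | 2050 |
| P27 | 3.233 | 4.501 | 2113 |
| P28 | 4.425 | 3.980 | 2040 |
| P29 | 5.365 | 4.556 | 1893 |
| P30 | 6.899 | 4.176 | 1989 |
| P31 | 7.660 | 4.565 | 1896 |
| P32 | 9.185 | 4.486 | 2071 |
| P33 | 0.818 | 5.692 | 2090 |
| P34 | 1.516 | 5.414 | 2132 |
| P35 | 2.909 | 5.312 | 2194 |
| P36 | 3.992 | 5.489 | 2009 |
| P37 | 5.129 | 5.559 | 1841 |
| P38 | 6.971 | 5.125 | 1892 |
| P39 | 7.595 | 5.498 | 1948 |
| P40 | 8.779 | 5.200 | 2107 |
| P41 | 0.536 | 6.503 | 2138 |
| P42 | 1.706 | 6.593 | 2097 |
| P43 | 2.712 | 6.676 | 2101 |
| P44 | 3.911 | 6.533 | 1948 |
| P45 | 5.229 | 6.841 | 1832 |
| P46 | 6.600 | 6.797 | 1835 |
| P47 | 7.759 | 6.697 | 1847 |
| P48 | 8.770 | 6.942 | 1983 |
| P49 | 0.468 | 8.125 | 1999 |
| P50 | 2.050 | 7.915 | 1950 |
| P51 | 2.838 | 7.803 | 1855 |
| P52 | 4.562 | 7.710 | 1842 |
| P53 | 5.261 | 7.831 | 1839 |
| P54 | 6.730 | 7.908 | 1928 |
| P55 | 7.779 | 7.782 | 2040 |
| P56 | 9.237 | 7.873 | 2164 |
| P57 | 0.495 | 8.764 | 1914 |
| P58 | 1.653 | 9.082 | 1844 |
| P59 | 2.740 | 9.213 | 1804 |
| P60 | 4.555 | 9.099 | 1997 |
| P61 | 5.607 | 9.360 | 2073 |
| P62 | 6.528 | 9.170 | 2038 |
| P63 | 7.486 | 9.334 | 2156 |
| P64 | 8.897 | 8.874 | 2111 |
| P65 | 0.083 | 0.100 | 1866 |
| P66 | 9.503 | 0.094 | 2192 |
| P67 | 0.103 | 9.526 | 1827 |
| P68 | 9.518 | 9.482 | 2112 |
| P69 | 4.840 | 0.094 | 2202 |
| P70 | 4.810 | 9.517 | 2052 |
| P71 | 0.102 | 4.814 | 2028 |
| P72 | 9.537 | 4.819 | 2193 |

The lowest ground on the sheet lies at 1790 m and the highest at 2380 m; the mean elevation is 2020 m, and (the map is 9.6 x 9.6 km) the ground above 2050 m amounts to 38.7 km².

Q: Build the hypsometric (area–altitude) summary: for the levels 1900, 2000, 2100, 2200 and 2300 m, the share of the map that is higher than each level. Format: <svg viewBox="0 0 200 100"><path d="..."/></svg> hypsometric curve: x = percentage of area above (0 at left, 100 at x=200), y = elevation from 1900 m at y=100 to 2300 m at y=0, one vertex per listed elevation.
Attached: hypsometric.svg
<svg viewBox="0 0 200 100"><path d="M150 100l-42-25-45-25-40-25-14-25"/></svg>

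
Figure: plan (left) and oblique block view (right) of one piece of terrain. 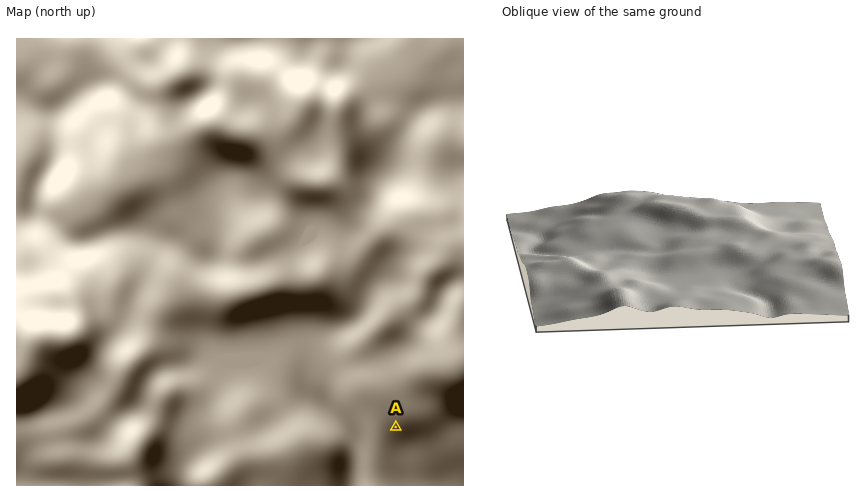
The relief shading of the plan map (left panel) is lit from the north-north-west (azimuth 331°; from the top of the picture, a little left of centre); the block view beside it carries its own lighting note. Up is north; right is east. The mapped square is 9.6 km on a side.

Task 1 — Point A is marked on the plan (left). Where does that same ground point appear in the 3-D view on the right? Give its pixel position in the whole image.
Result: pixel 797 291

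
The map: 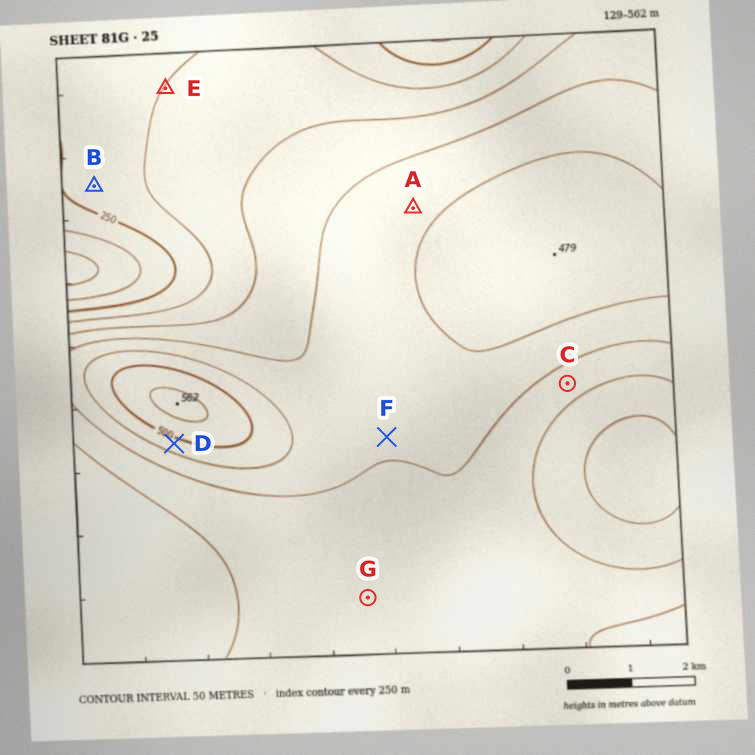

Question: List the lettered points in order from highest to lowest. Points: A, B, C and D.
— D A C B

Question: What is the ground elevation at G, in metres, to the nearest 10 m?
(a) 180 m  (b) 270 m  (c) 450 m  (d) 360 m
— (d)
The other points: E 300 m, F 410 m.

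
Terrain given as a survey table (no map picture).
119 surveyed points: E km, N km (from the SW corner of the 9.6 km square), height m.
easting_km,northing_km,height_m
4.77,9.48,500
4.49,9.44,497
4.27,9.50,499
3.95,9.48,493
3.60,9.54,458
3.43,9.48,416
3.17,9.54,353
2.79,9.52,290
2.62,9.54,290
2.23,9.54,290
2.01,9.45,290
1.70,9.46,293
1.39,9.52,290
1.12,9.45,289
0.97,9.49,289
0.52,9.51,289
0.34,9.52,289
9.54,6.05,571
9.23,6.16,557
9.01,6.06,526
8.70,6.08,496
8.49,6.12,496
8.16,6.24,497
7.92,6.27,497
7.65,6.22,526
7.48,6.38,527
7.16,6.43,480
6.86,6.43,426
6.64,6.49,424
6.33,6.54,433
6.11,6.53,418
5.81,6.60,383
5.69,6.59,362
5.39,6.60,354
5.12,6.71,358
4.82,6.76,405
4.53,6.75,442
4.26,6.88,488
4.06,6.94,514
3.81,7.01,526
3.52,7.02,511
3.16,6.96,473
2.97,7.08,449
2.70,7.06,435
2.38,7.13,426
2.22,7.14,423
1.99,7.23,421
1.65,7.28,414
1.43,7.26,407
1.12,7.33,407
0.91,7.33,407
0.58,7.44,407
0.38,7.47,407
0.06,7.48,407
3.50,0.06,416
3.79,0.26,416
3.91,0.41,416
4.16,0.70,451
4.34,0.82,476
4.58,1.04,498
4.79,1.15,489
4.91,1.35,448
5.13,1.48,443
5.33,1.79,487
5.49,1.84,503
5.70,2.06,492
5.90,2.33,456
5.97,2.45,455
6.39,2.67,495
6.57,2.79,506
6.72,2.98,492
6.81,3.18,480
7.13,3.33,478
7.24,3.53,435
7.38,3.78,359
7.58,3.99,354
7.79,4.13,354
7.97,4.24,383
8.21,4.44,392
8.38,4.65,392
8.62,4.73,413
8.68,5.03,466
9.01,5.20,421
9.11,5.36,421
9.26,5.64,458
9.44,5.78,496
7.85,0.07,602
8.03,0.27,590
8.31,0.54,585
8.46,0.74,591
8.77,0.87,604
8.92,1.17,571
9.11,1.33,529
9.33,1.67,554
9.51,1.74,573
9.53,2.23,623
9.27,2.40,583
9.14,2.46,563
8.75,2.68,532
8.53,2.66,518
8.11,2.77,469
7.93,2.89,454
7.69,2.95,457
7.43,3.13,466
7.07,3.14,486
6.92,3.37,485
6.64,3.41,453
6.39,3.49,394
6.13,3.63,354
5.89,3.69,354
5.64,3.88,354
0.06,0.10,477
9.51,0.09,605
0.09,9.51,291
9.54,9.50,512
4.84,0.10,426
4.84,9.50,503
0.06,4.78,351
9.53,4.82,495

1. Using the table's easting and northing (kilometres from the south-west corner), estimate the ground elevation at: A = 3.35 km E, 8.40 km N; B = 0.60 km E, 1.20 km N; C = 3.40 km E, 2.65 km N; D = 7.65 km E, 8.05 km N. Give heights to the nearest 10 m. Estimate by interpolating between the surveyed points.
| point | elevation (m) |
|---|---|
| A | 470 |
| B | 420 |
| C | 430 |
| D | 540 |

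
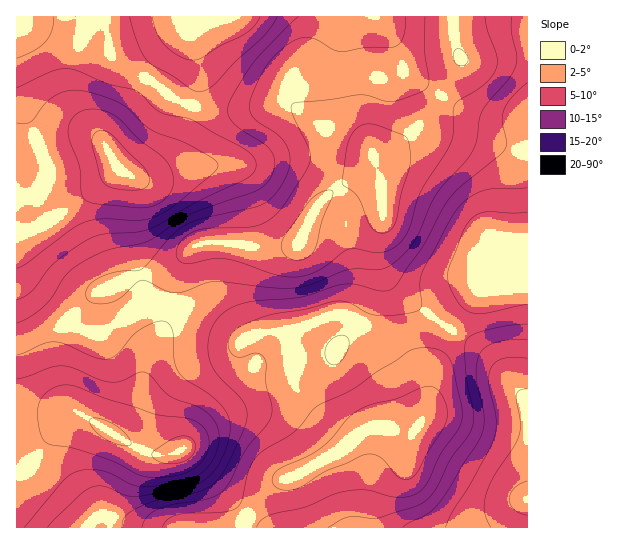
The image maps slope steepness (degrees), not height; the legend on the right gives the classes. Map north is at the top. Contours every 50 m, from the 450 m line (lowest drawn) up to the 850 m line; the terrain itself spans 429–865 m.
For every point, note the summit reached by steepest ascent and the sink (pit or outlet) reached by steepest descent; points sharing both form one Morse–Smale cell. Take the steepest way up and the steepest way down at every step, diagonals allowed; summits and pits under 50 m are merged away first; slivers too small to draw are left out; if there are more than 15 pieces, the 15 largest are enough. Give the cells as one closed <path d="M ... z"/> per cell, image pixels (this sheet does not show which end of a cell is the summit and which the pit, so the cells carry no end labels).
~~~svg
<path d="M451 16l-118 0-2 15-4 10-8 10-27 26-3 5-1 15 5 8-4-4-10 0-21 7-21 3-20 0-24-6-12 36-5 10-11 12-24 13-12-1-11-6-24 22-43 30-16 8-18 4-1 24 7 18 14 17 34 31 14 8 16 2 45-29 23 1 2-2 4-26 5-14 13-16 6-3 31-1 20 4 39 0 9-3 21-41 14-12 30-19 6-6 5-11 9-3 19-11 31-34 27-45z"/><path d="M174 305l-5 1-4 17-16 28-5 18-4 32-11 22-8 10-7 2-33-20-7 0-9 5-49 61 1 47 214 0 8-5 36-39 18-7 41-22 27-22 18-6 14 2 21 0 7-7 0-24-9-21-11-16-22-24-30-21-10-3-9 2-41 17-24 0-20 7-7 0-27-20-16-8z"/><path d="M451 329l-12 24-12 56-10 19-24 1-14-2-18 6-27 22-39 21-20 8-11 10-23 27-9 6 295 1 1-127-39-45z"/><path d="M373 157l-4 9-6 6-30 19-14 12-21 41-9 3-39 0-20-4-27 0-9 4-10 10-5 9-10 39 26 6 16 8 27 20 7 0 20-7 24 0 41-17 9-2 10 3 30 21 22 24 18 29 4 27 9-30 4-26 15-31-50-35-8-8-8-13-5-21 0-16 3-12-2-40z"/><path d="M425 128l-11 1-17 16-24 10 7 23 3 20-3 55 5 21 8 13 18 16 40 26 25-36 13-12 19-35 6-6 14-1 0-88z"/><path d="M105 16l-89 1 0 134 42-16 23-2 17 6 7 7 16 25 8 4 12 1 24-13 11-12 8-17 8-28-18-7-16-14-32-17-14-11z"/><path d="M17 257l0 223 18-21 22-32 17-12 13 2 27 18 7-2 4-4 7-10 8-18 4-32 5-18 16-28 4-13-2-6-21 0-45 29-16-2-14-8-43-40-7-10z"/><path d="M331 16l-132 0-7 13 0 14 7 32-6 30 13 4 31 2 21-3 21-7 11 2-2-6 1-15 3-5 27-26 8-10 5-16z"/><path d="M527 16l-75 1 3 24 5 14 0 7-16 29-27 37 66 12 36 11 9-1z"/><path d="M81 133l-23 2-42 18 1 80 18-4 16-8 43-30 25-22-14-23-7-7z"/><path d="M527 240l-13 0-6 6-19 35-13 12-24 34 1 4 36 25 38 44z"/><path d="M198 16l-92 0-1 9 6 29 7 9 32 17 24 19 19 6 6-30-7-32 0-14z"/>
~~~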